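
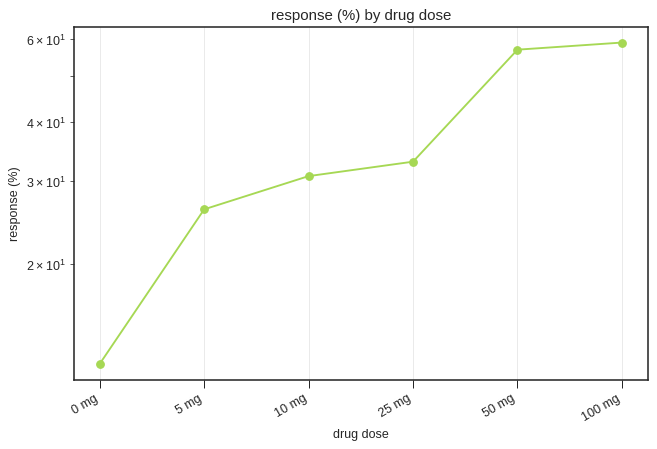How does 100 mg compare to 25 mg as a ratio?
≈ 1.71×

100 mg ≈ 60, 25 mg ≈ 35; 60/35 ≈ 1.71.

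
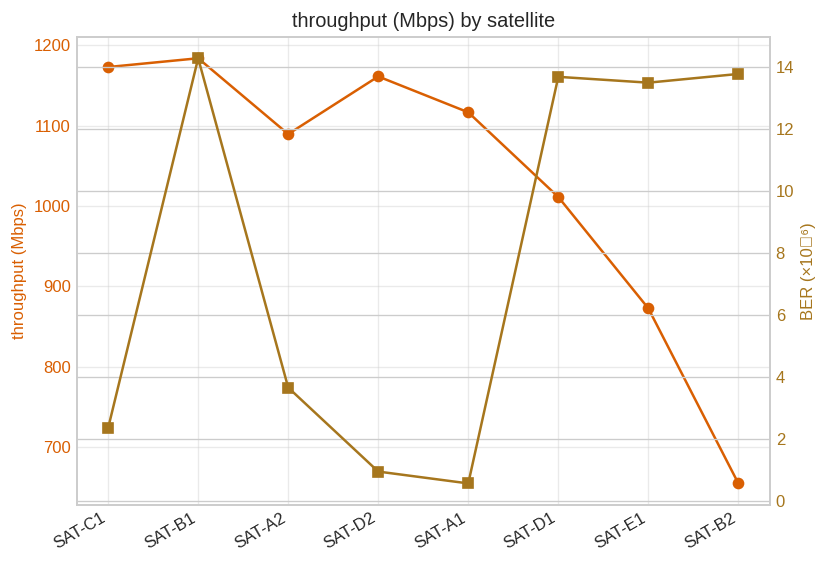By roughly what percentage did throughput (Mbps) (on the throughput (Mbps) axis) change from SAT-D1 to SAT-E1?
SAT-D1 ≈ 1000, SAT-E1 ≈ 850; (850 − 1000) / 1000 ≈ -15%.

≈ -15%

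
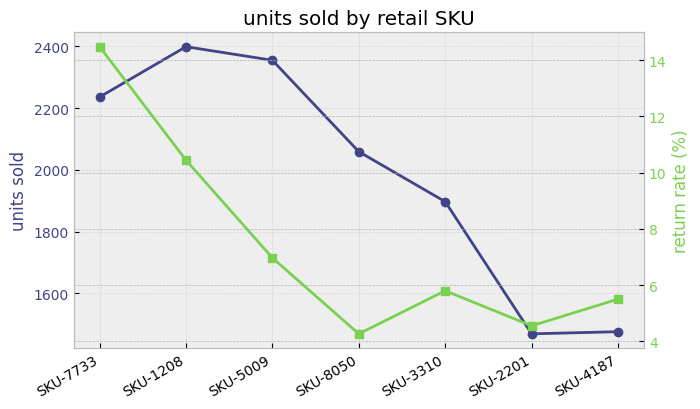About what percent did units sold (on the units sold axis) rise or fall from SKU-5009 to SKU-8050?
SKU-5009 ≈ 2400, SKU-8050 ≈ 2100; (2100 − 2400) / 2400 ≈ -12.5%.

≈ -12.5%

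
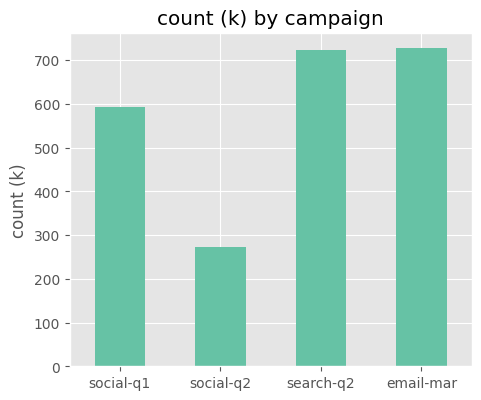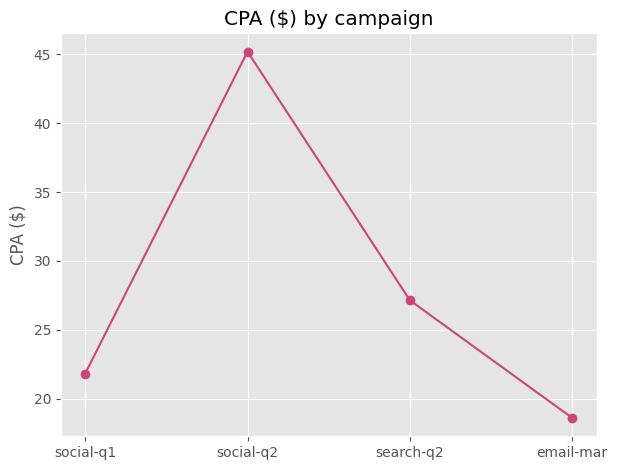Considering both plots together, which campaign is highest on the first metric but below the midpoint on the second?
Chart 2 median CPA ($) ≈ 25; below-median campaigns: social-q1, email-mar. Among those, email-mar has the highest count (k) (≈ 700).

email-mar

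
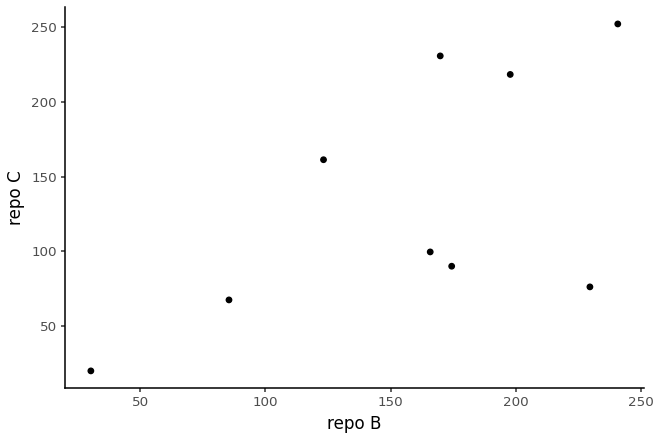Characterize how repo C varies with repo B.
Points are positively correlated; moderate (|r| ≈ 0.6).

positive, moderate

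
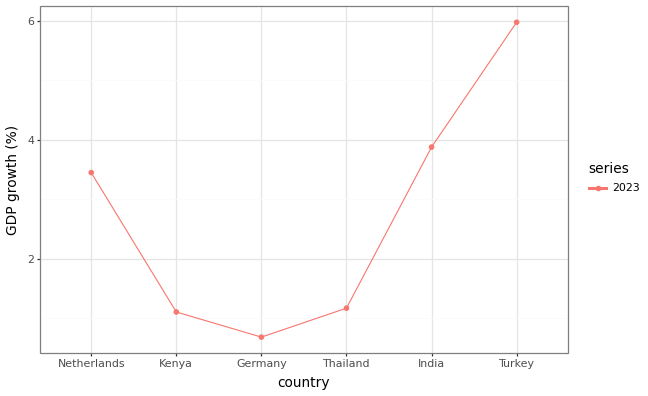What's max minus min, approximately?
Max Turkey ≈ 6.0, min Germany ≈ 0.5; range ≈ 5.5.

≈ 5.5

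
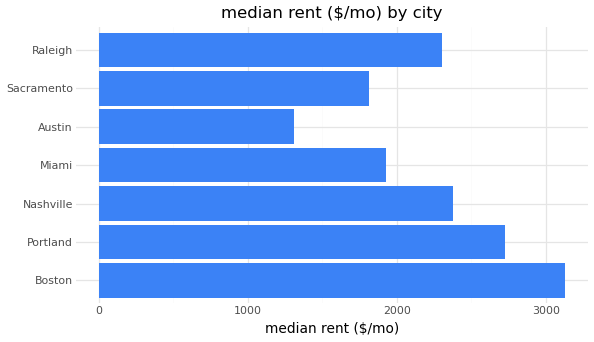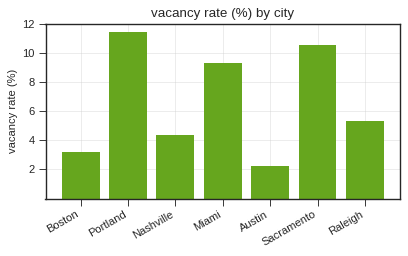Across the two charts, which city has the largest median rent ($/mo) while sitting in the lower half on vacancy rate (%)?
Boston

Chart 2 median vacancy rate (%) ≈ 6; below-median cities: Boston, Nashville, Austin. Among those, Boston has the highest median rent ($/mo) (≈ 3000).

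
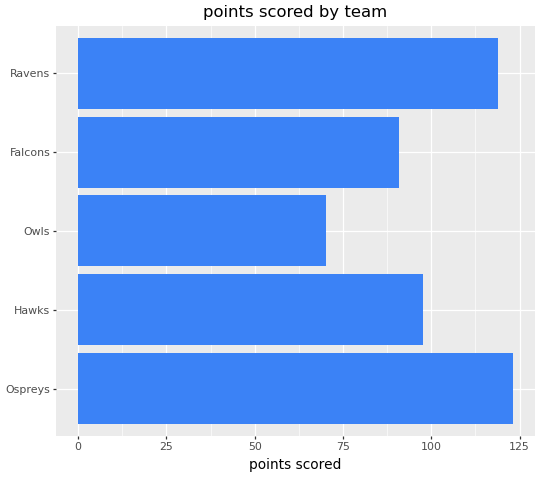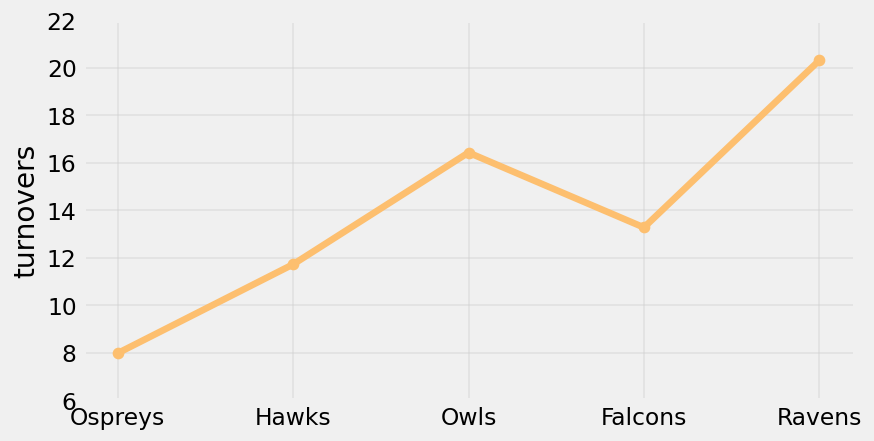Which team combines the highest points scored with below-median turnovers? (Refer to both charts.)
Chart 2 median turnovers ≈ 14; below-median teams: Ospreys, Hawks. Among those, Ospreys has the highest points scored (≈ 120).

Ospreys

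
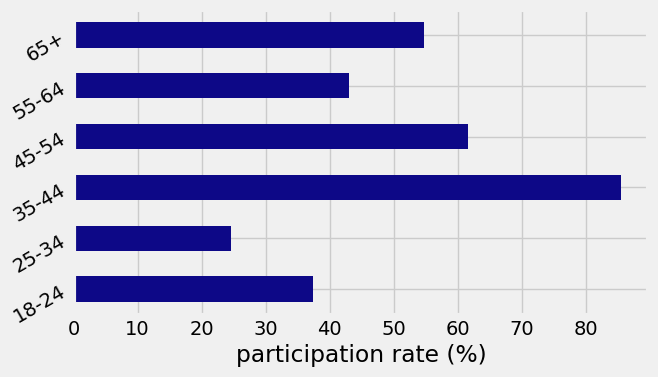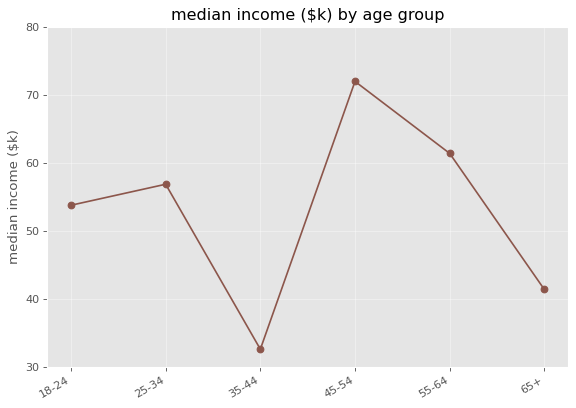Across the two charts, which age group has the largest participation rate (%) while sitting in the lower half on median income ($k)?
35-44

Chart 2 median median income ($k) ≈ 60; below-median age groups: 18-24, 35-44, 65+. Among those, 35-44 has the highest participation rate (%) (≈ 90).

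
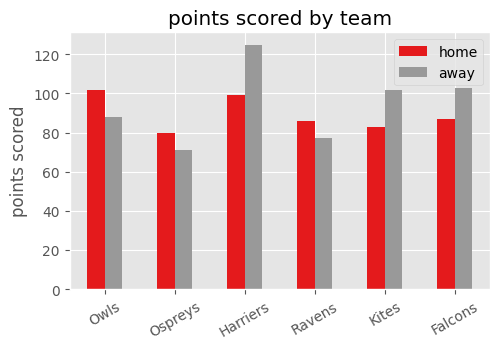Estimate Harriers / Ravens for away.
Harriers ≈ 120, Ravens ≈ 80; 120/80 ≈ 1.5.

≈ 1.5×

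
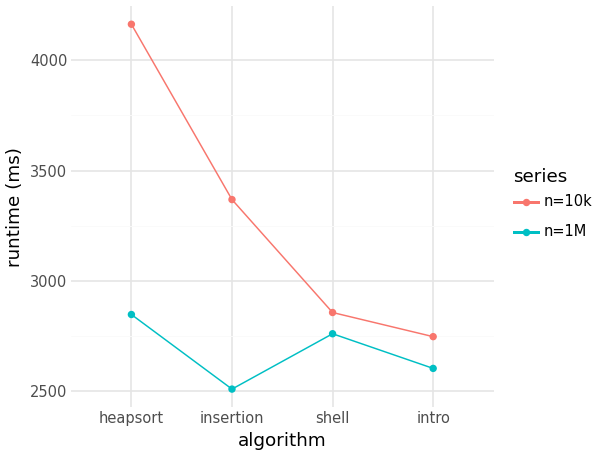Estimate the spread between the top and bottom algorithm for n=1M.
Max heapsort ≈ 2800, min insertion ≈ 2600; range ≈ 200.

≈ 200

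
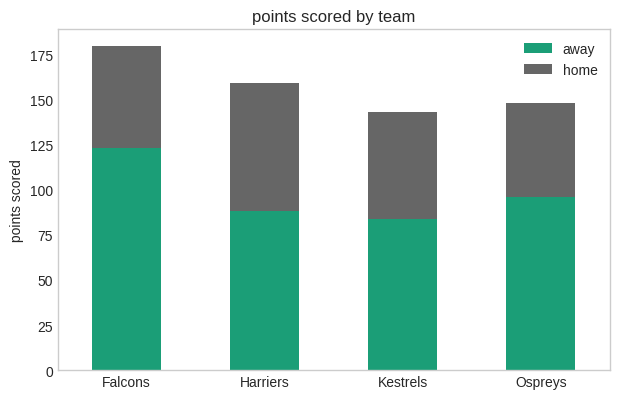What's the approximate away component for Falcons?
≈ 120

away top ≈ 120, bottom ≈ 0; segment ≈ 120.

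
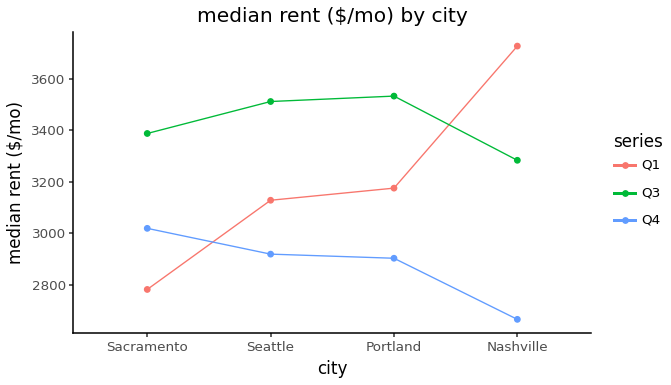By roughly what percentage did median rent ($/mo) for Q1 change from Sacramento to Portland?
Sacramento ≈ 2800, Portland ≈ 3200; (3200 − 2800) / 2800 ≈ +14.3%.

≈ +14.3%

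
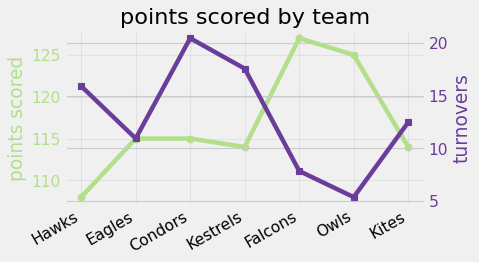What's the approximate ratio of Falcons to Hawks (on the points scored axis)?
Falcons ≈ 128, Hawks ≈ 108; 128/108 ≈ 1.19.

≈ 1.19×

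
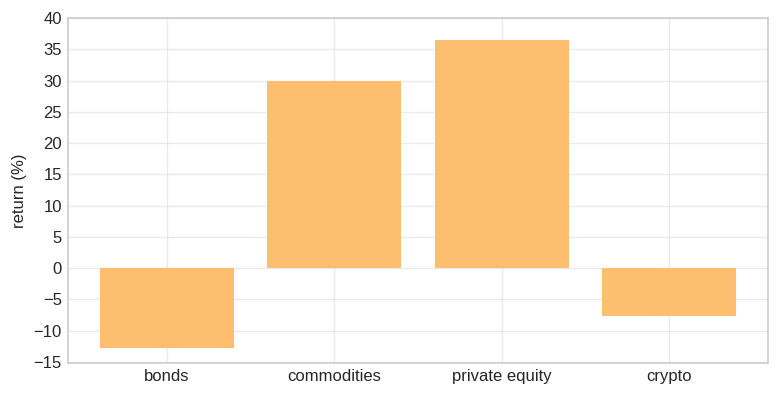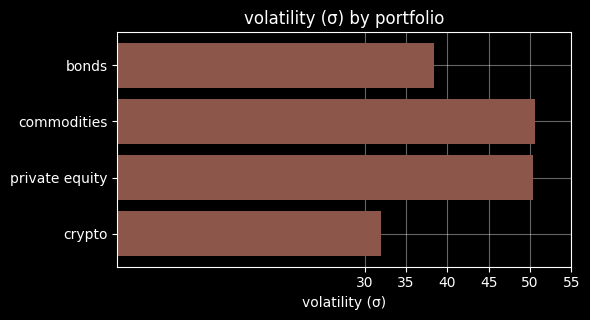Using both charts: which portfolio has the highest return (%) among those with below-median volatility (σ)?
crypto

Chart 2 median volatility (σ) ≈ 45; below-median portfolios: bonds, crypto. Among those, crypto has the highest return (%) (≈ -10).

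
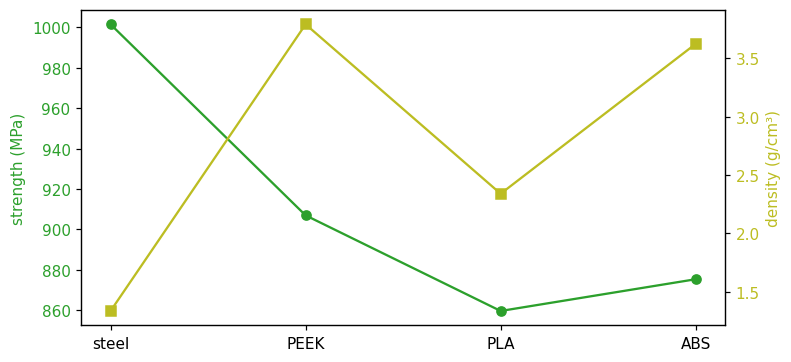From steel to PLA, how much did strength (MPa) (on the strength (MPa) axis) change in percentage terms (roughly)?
steel ≈ 1000, PLA ≈ 860; (860 − 1000) / 1000 ≈ -14%.

≈ -14%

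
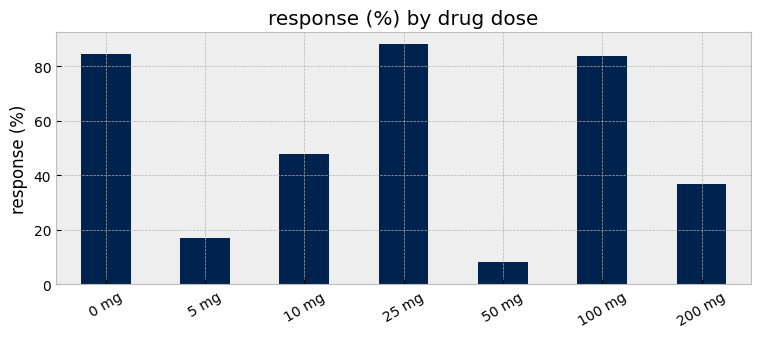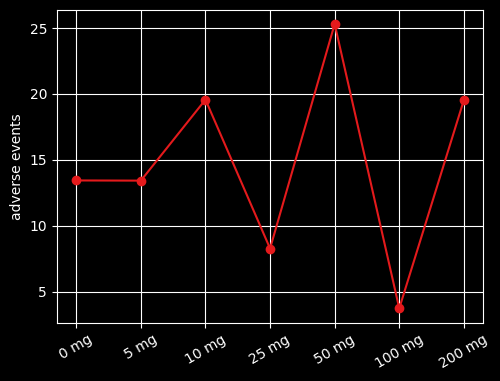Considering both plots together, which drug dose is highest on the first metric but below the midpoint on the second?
25 mg

Chart 2 median adverse events ≈ 15; below-median drug doses: 5 mg, 25 mg, 100 mg. Among those, 25 mg has the highest response (%) (≈ 90).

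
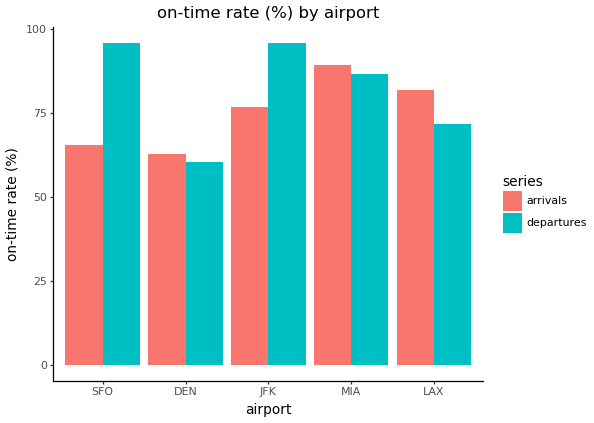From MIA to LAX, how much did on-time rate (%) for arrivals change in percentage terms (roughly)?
MIA ≈ 90, LAX ≈ 80; (80 − 90) / 90 ≈ -11.1%.

≈ -11.1%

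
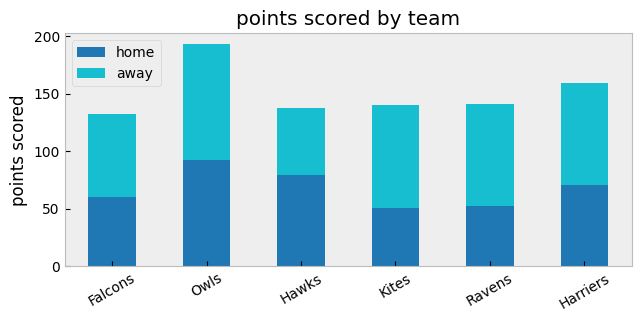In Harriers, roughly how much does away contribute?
away top ≈ 160, bottom ≈ 80; segment ≈ 80.

≈ 80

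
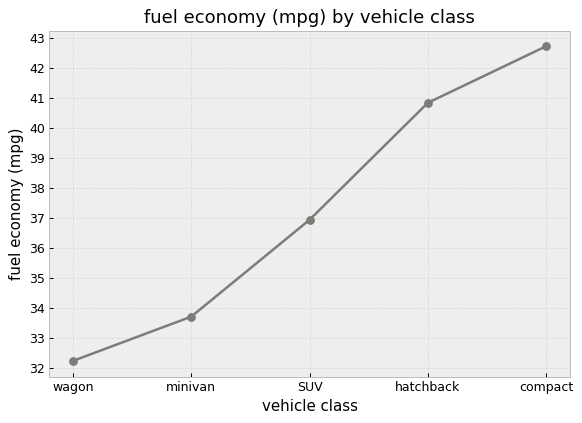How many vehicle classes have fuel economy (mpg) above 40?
2

Above 40: hatchback, compact.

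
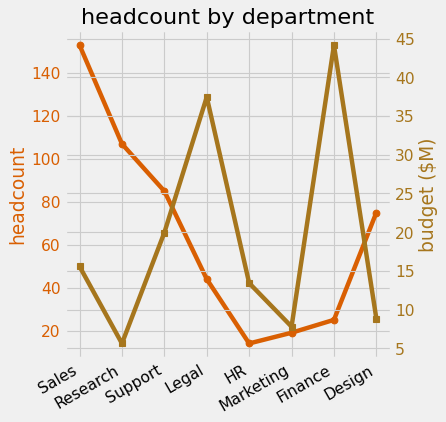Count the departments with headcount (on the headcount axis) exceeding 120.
1

Above 120: Sales.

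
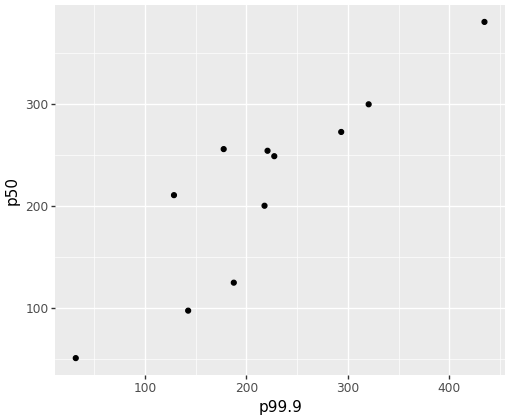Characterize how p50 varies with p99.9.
Points are positively correlated; strong (|r| ≈ 0.9).

positive, strong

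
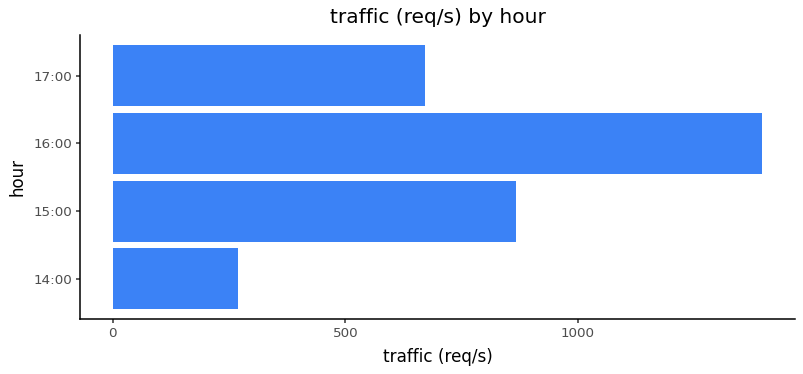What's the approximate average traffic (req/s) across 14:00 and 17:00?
(200 + 600) / 2 ≈ 400.

≈ 400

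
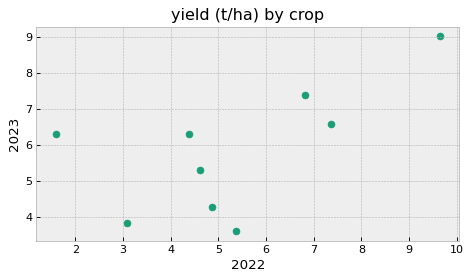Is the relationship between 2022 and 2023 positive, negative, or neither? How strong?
positive, moderate

Points are positively correlated; moderate (|r| ≈ 0.6).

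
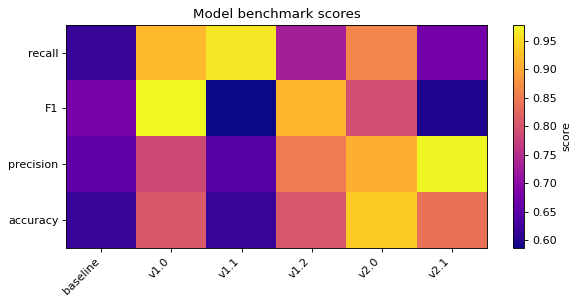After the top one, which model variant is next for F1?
Top 3 for F1: v1.0 ≈ 1.00, v1.2 ≈ 0.90, v2.0 ≈ 0.80.

v1.2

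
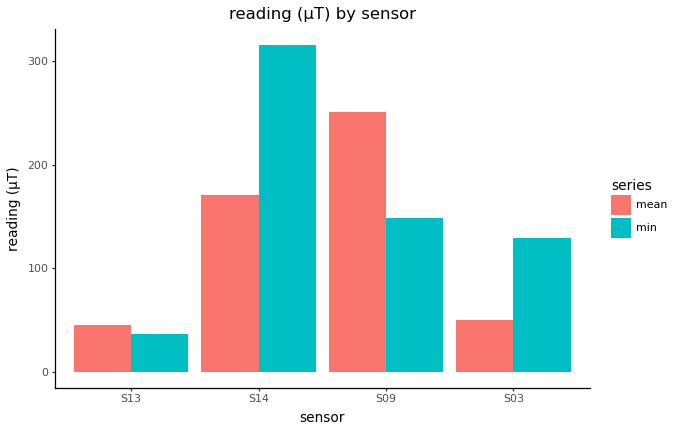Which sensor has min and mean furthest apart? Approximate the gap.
S14: min ≈ 300, mean ≈ 150 → gap ≈ 150. Next-largest (S09) is only ≈ 100.

S14, ≈ 150 µT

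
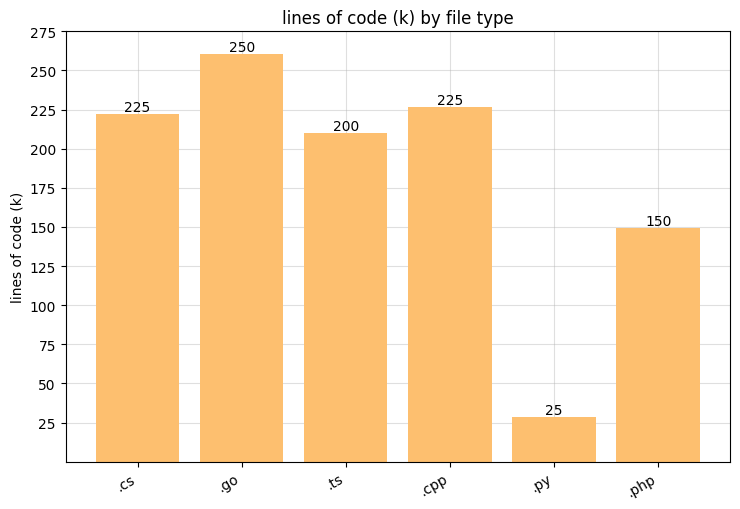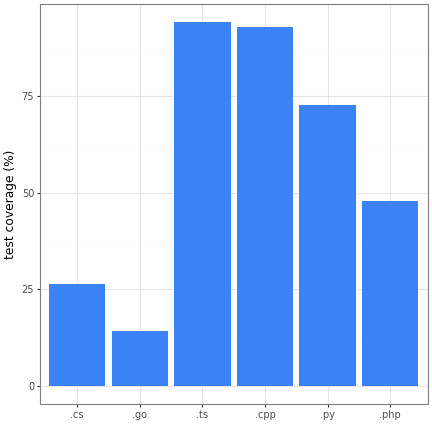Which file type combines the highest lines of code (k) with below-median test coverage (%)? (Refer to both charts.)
.go

Chart 2 median test coverage (%) ≈ 60; below-median file types: .cs, .go, .php. Among those, .go has the highest lines of code (k) (≈ 250).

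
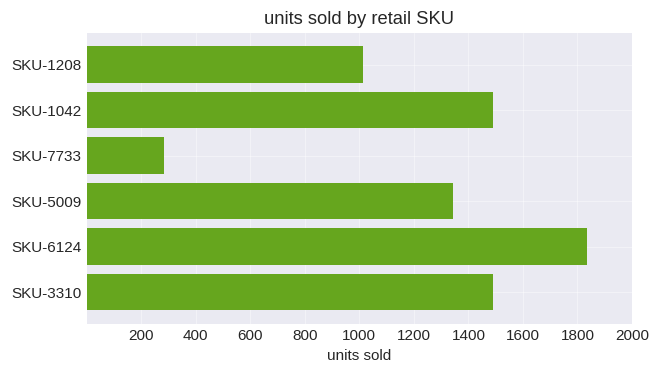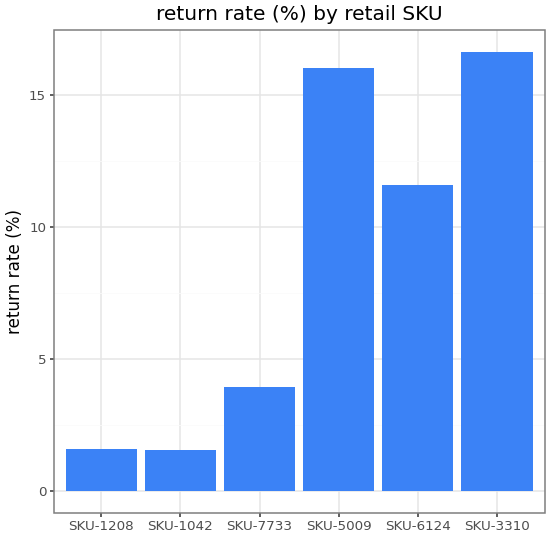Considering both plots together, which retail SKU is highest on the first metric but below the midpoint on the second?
Chart 2 median return rate (%) ≈ 8; below-median retail SKUs: SKU-1208, SKU-1042, SKU-7733. Among those, SKU-1042 has the highest units sold (≈ 1400).

SKU-1042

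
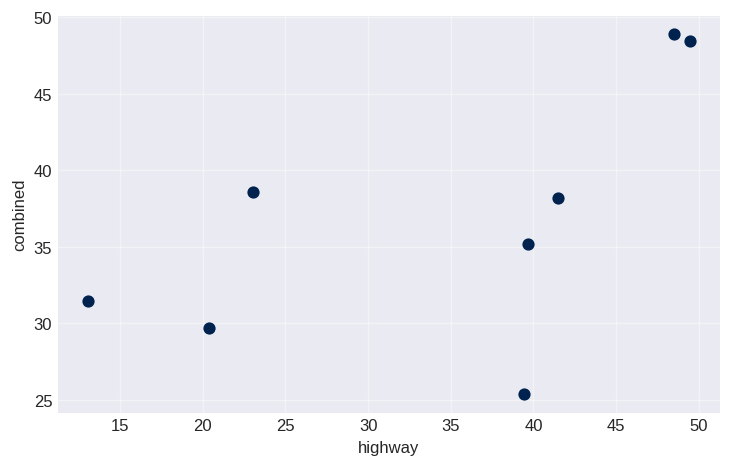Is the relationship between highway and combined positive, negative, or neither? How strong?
Points are positively correlated; moderate (|r| ≈ 0.6).

positive, moderate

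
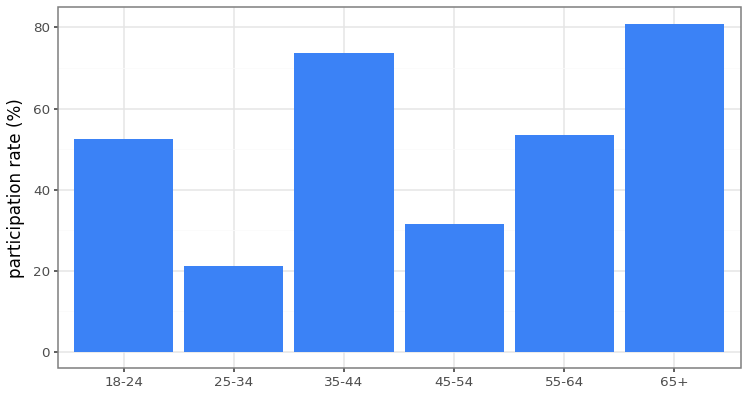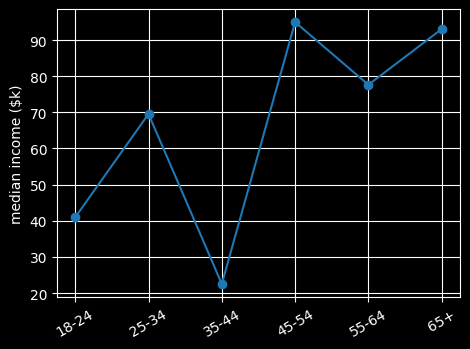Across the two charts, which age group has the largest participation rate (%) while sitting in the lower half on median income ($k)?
35-44

Chart 2 median median income ($k) ≈ 70; below-median age groups: 18-24, 25-34, 35-44. Among those, 35-44 has the highest participation rate (%) (≈ 70).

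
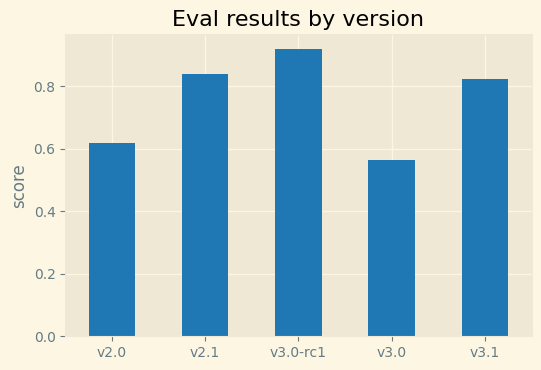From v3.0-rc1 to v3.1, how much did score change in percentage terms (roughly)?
≈ -11.1%

v3.0-rc1 ≈ 0.9, v3.1 ≈ 0.8; (0.8 − 0.9) / 0.9 ≈ -11.1%.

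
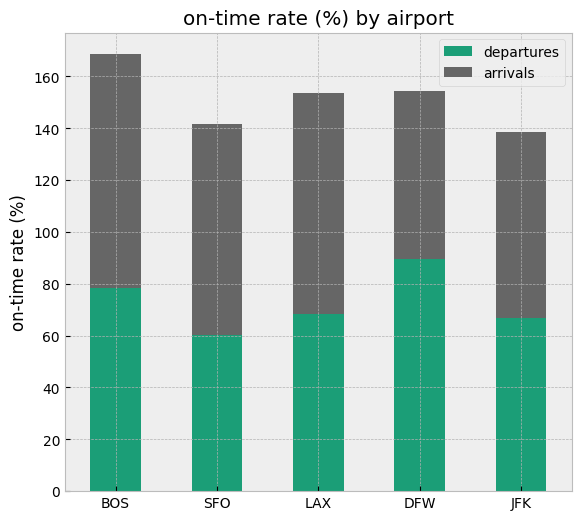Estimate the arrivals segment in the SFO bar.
≈ 80

arrivals top ≈ 140, bottom ≈ 60; segment ≈ 80.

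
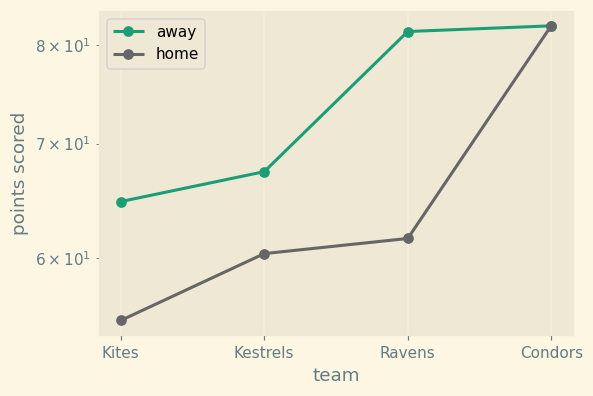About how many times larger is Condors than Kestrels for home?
≈ 1.33×

Condors ≈ 80, Kestrels ≈ 60; 80/60 ≈ 1.33.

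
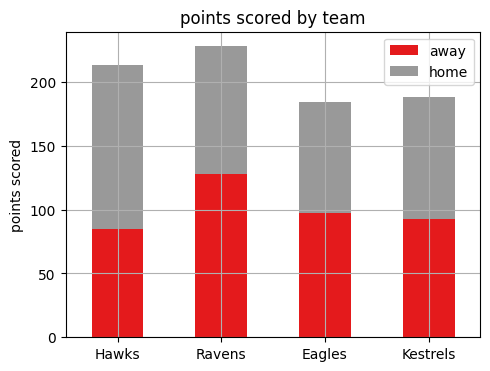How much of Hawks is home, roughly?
home top ≈ 220, bottom ≈ 80; segment ≈ 140.

≈ 140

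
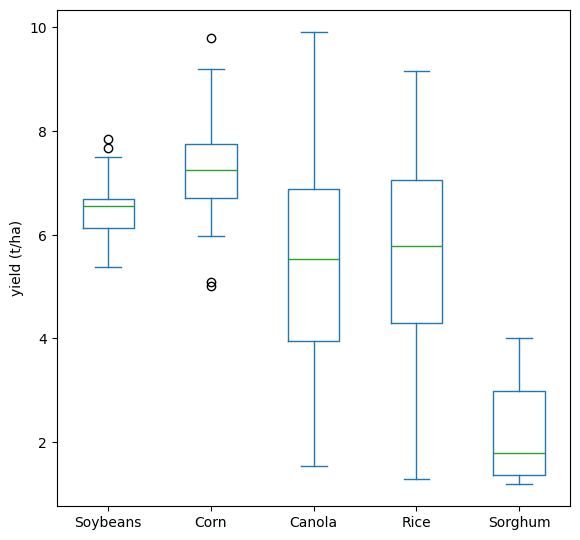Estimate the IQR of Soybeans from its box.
Q3 ≈ 6.5, Q1 ≈ 6.0; IQR ≈ 0.5.

≈ 0.5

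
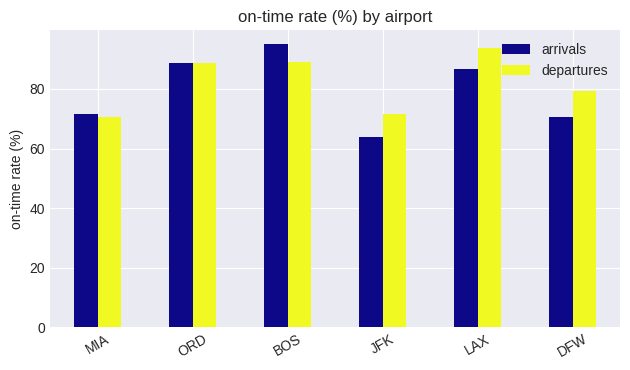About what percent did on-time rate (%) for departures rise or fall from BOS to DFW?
≈ -11.1%

BOS ≈ 90, DFW ≈ 80; (80 − 90) / 90 ≈ -11.1%.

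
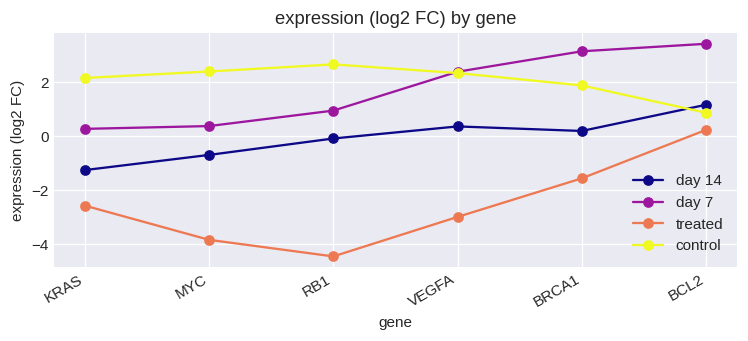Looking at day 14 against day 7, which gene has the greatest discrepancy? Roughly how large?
BRCA1: day 14 ≈ 0, day 7 ≈ 3 → gap ≈ 3. Next-largest (BCL2) is only ≈ 2.

BRCA1, ≈ 3 log2 FC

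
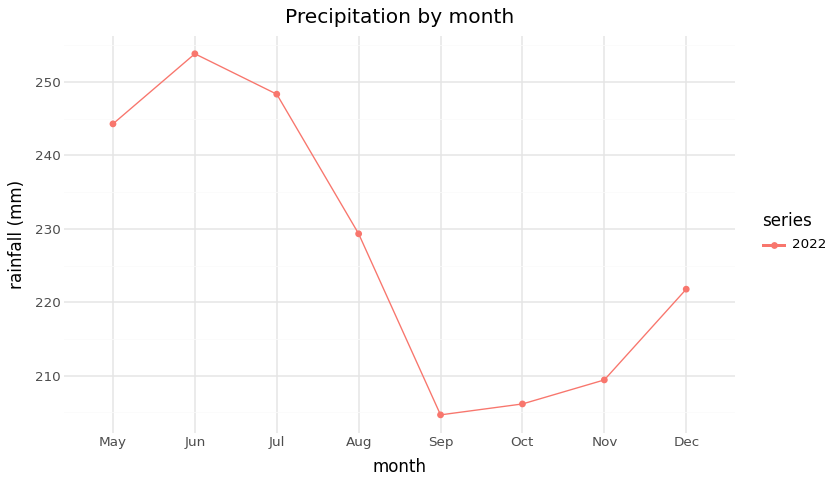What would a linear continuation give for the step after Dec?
Last three: 205, 210, 220 → slope ≈ 7.5/step → next ≈ 227.5.

≈ 227.5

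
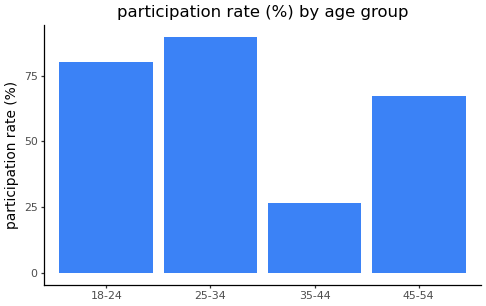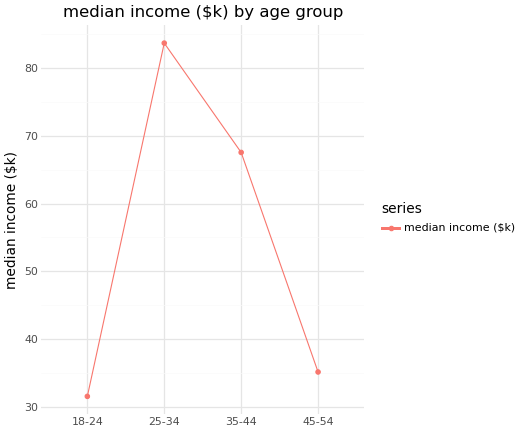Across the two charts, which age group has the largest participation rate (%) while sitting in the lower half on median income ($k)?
Chart 2 median median income ($k) ≈ 50; below-median age groups: 18-24, 45-54. Among those, 18-24 has the highest participation rate (%) (≈ 80).

18-24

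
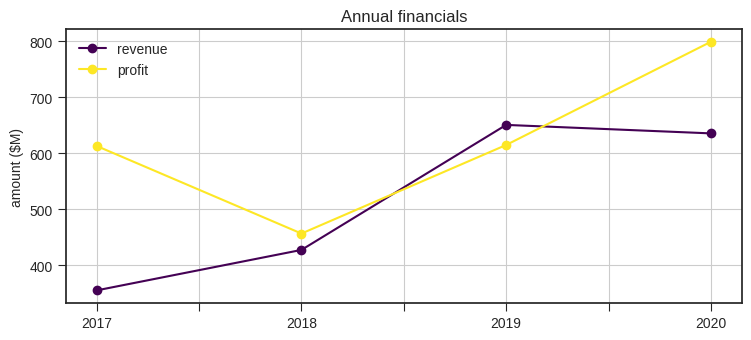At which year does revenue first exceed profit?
2019

2018: revenue ≈ 450 vs profit ≈ 450 (not yet); 2019: revenue ≈ 650 vs profit ≈ 600 (first crossover).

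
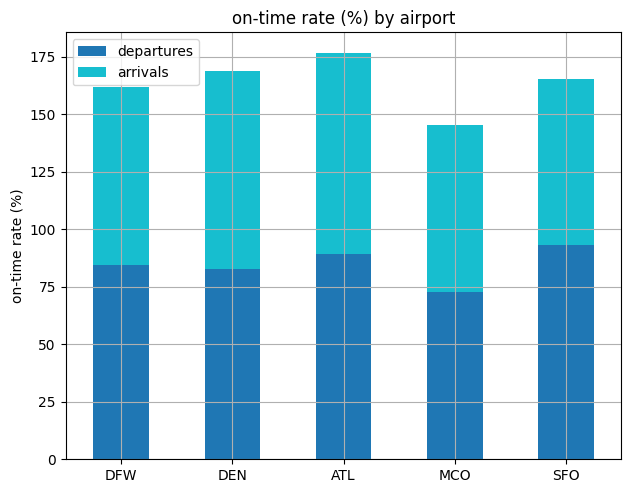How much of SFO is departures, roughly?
≈ 100

departures top ≈ 100, bottom ≈ 0; segment ≈ 100.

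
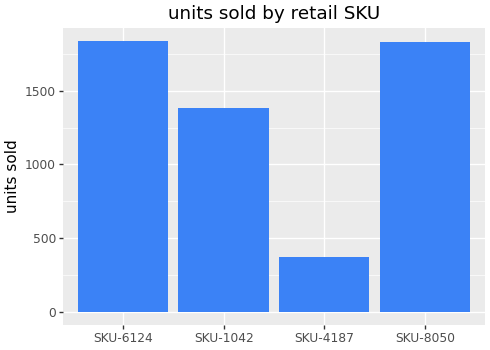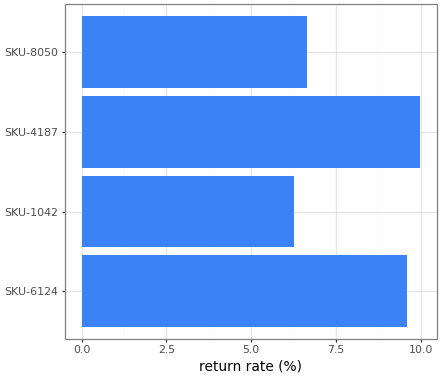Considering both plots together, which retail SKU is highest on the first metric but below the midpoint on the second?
SKU-8050

Chart 2 median return rate (%) ≈ 8; below-median retail SKUs: SKU-1042, SKU-8050. Among those, SKU-8050 has the highest units sold (≈ 1800).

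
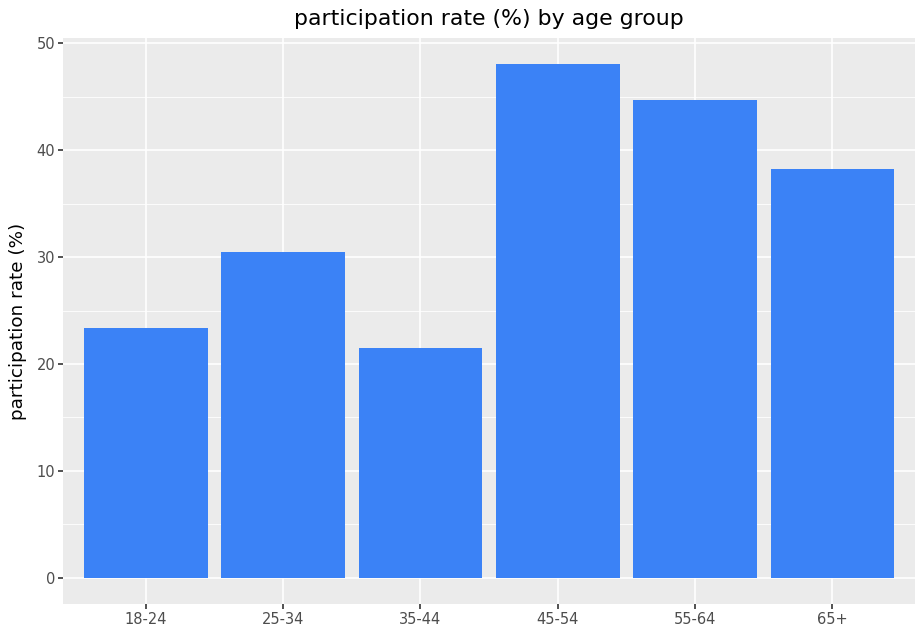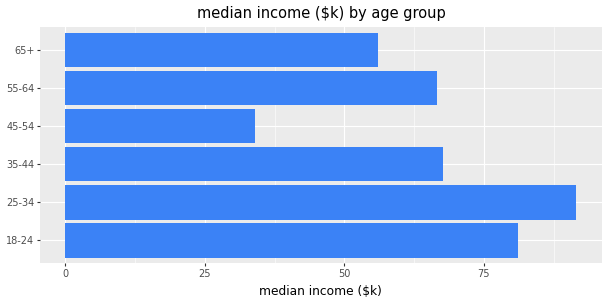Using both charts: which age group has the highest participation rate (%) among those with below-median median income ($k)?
Chart 2 median median income ($k) ≈ 70; below-median age groups: 45-54, 55-64, 65+. Among those, 45-54 has the highest participation rate (%) (≈ 50).

45-54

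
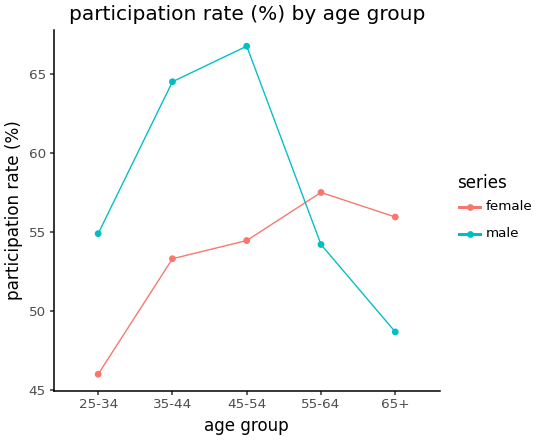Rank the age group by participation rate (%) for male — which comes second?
Top 3 for male: 45-54 ≈ 66, 35-44 ≈ 64, 25-34 ≈ 54.

35-44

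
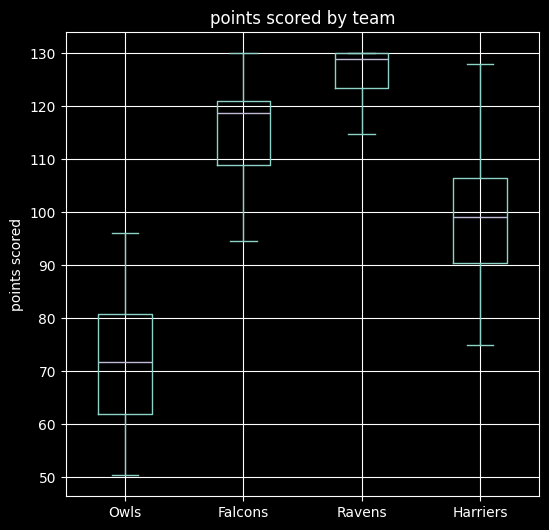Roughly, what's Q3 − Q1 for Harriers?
≈ 15

Q3 ≈ 105, Q1 ≈ 90; IQR ≈ 15.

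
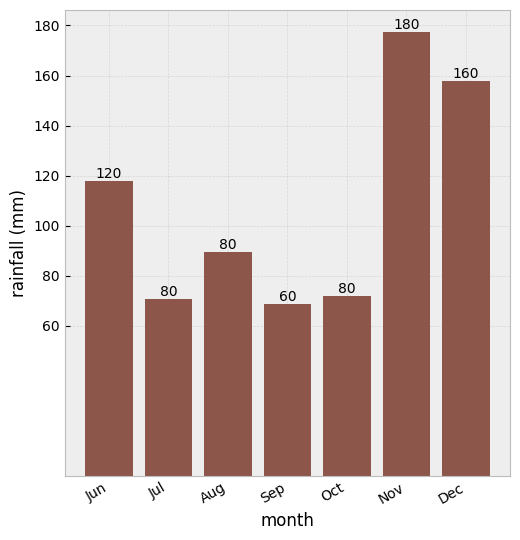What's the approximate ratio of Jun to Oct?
≈ 1.5×

Jun ≈ 120, Oct ≈ 80; 120/80 ≈ 1.5.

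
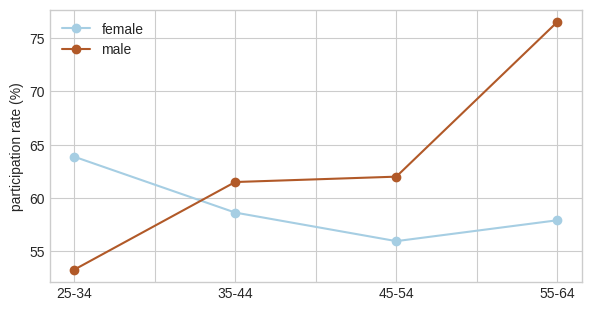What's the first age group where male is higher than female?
35-44

25-34: male ≈ 54 vs female ≈ 64 (not yet); 35-44: male ≈ 62 vs female ≈ 58 (first crossover).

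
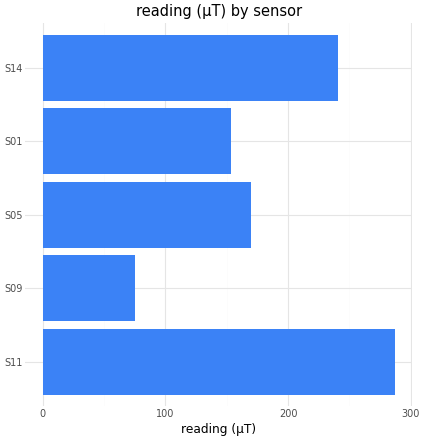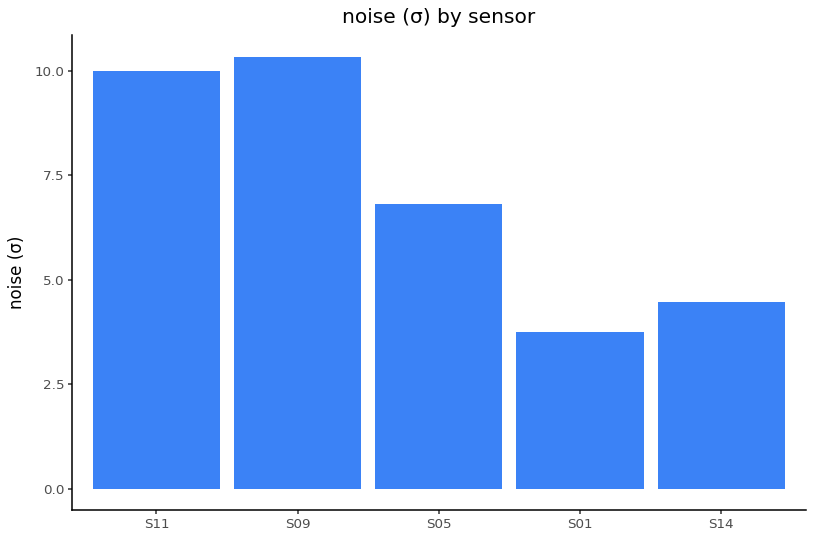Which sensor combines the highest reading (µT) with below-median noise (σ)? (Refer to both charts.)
S14

Chart 2 median noise (σ) ≈ 7; below-median sensors: S01, S14. Among those, S14 has the highest reading (µT) (≈ 250).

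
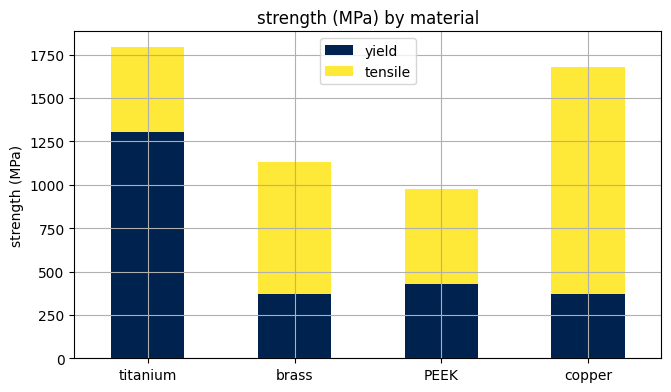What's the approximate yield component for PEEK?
yield top ≈ 400, bottom ≈ 0; segment ≈ 400.

≈ 400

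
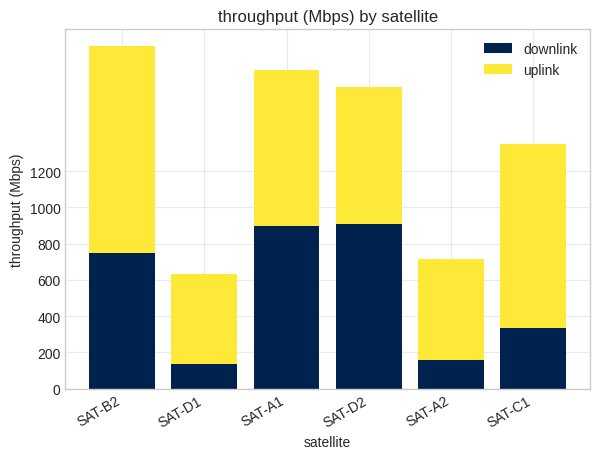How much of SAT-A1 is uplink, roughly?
≈ 1000

uplink top ≈ 1800, bottom ≈ 800; segment ≈ 1000.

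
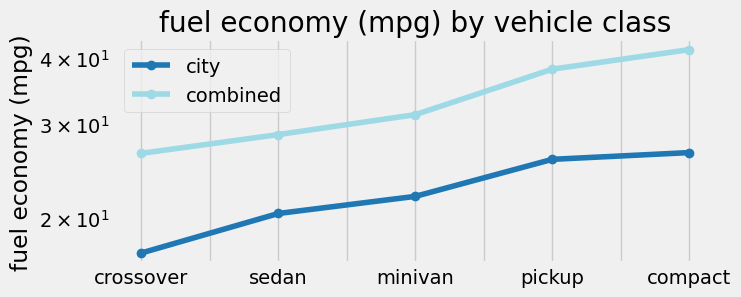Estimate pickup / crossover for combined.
≈ 1.6×

pickup ≈ 40, crossover ≈ 25; 40/25 ≈ 1.6.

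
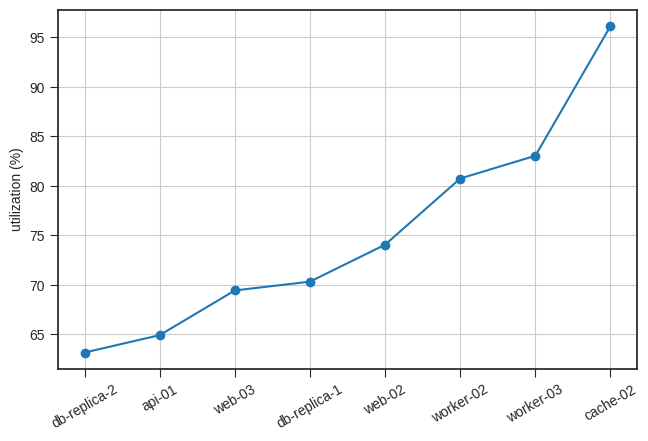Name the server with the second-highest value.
worker-03

Top 3: cache-02 ≈ 95, worker-03 ≈ 85, worker-02 ≈ 80.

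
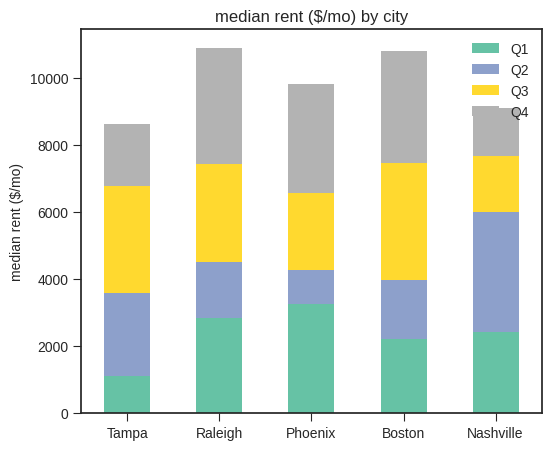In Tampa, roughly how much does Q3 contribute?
≈ 3000

Q3 top ≈ 7000, bottom ≈ 4000; segment ≈ 3000.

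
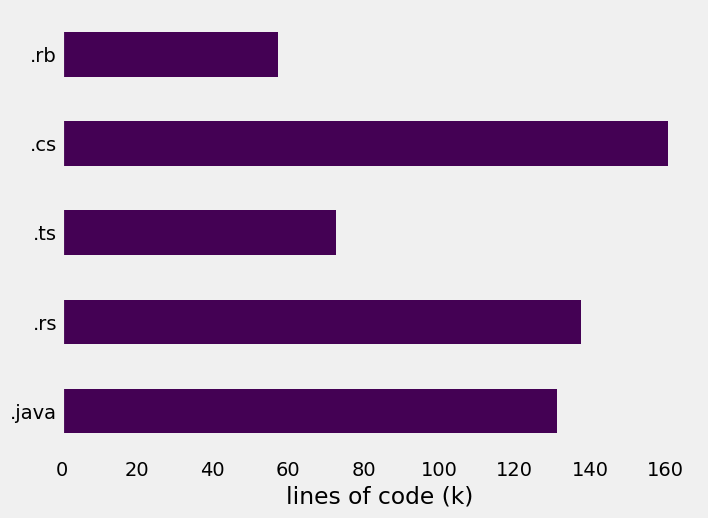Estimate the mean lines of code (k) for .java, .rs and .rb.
(140 + 140 + 60) / 3 ≈ 113.

≈ 113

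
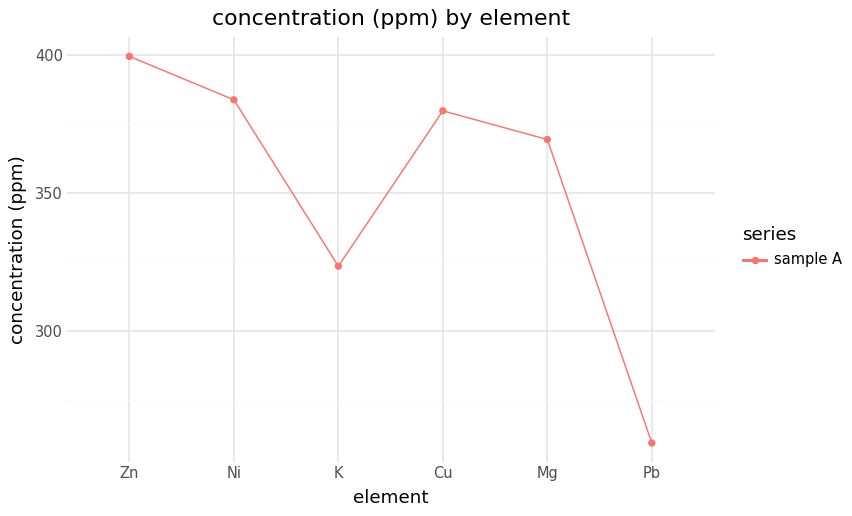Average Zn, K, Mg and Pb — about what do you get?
≈ 335

(400 + 320 + 360 + 260) / 4 ≈ 335.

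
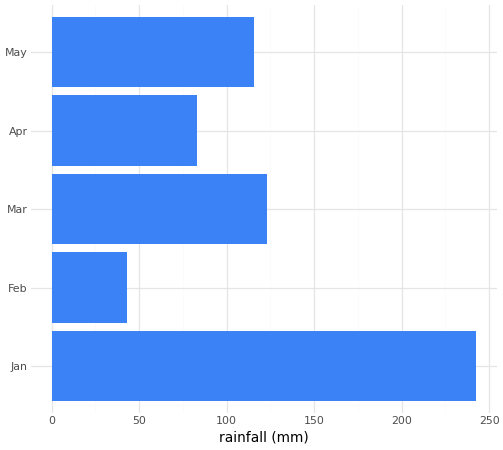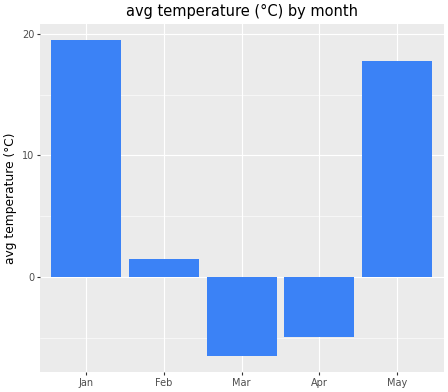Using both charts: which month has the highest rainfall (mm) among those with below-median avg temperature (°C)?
Chart 2 median avg temperature (°C) ≈ 2; below-median months: Mar, Apr. Among those, Mar has the highest rainfall (mm) (≈ 125).

Mar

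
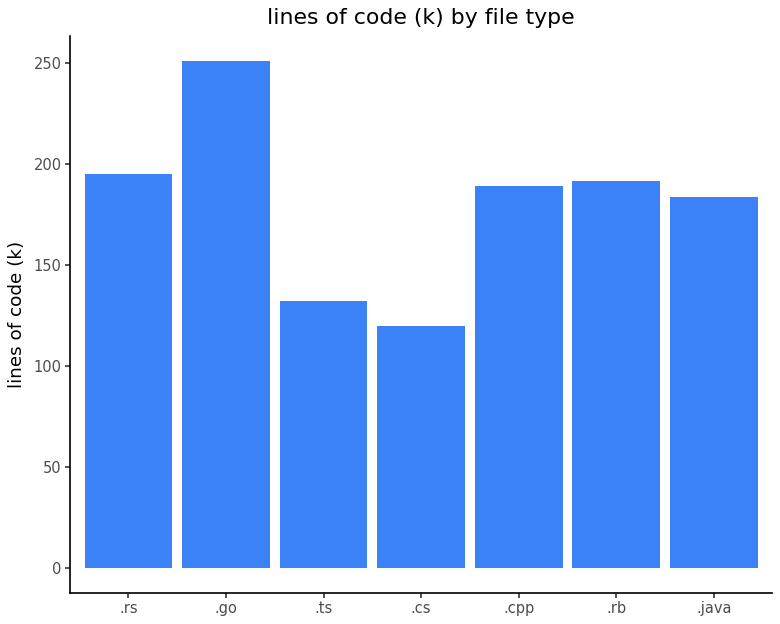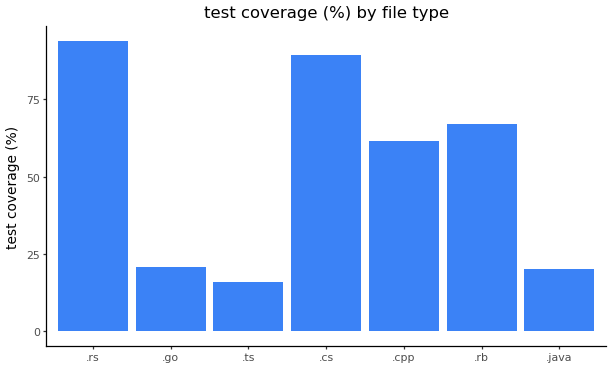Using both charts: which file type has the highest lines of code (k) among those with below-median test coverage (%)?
.go

Chart 2 median test coverage (%) ≈ 60; below-median file types: .go, .ts, .java. Among those, .go has the highest lines of code (k) (≈ 250).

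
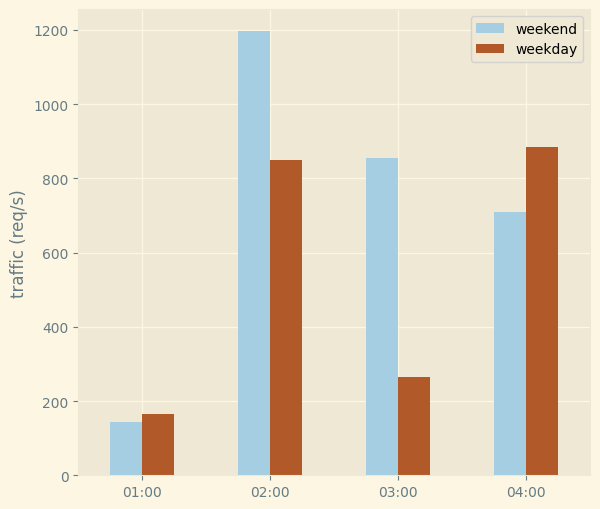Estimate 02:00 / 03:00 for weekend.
≈ 1.33×

02:00 ≈ 1200, 03:00 ≈ 900; 1200/900 ≈ 1.33.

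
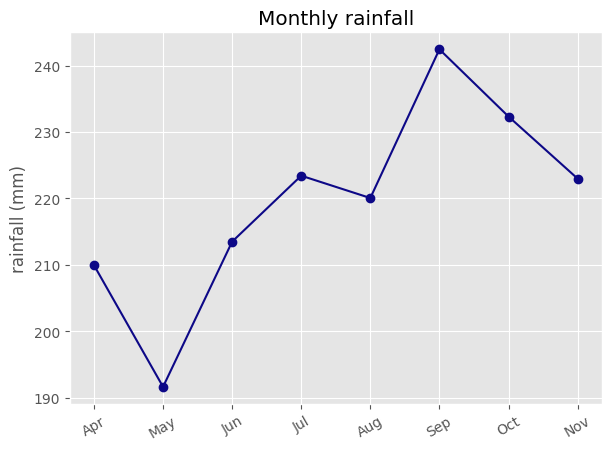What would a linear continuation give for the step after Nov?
Last three: 240, 230, 225 → slope ≈ -7.5/step → next ≈ 217.5.

≈ 217.5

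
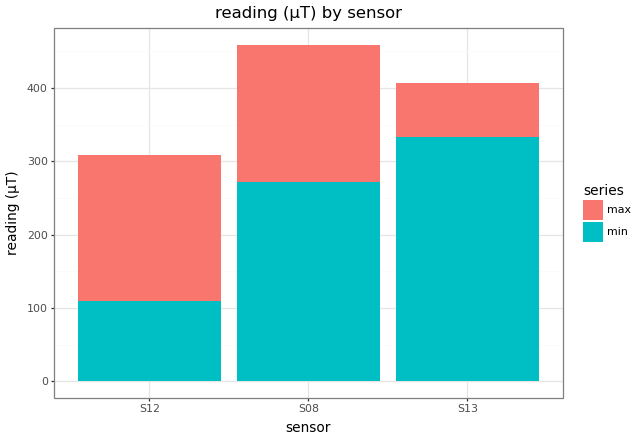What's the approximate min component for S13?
≈ 350

min top ≈ 350, bottom ≈ 0; segment ≈ 350.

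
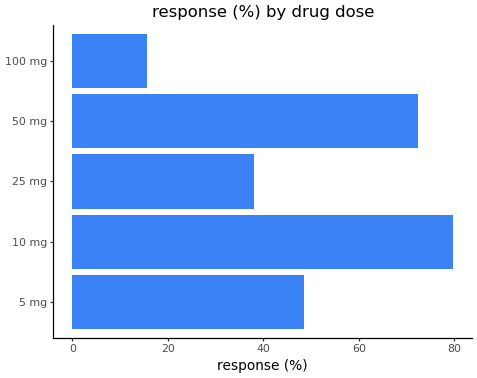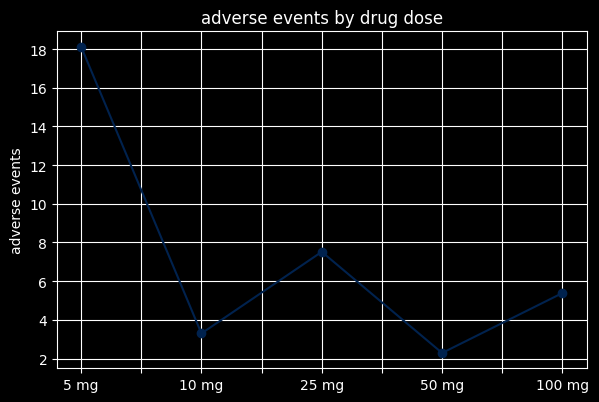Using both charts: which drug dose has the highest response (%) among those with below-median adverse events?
10 mg

Chart 2 median adverse events ≈ 6; below-median drug doses: 10 mg, 50 mg. Among those, 10 mg has the highest response (%) (≈ 80).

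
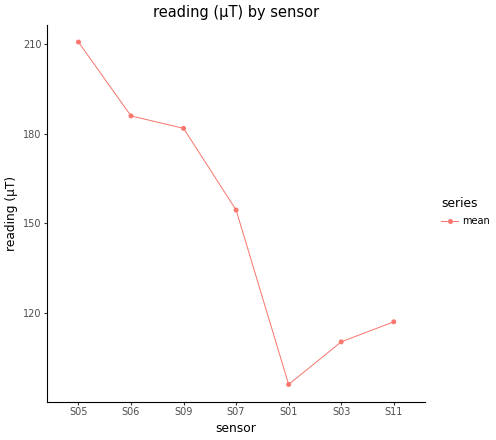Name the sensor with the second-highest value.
Top 3: S05 ≈ 210, S06 ≈ 190, S09 ≈ 180.

S06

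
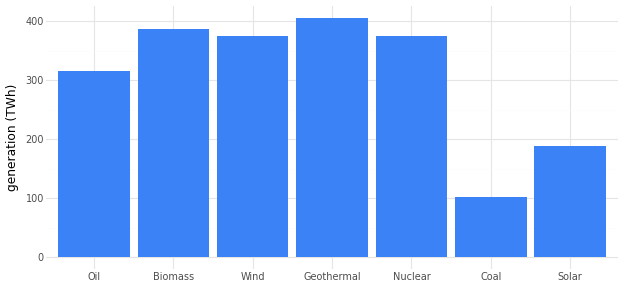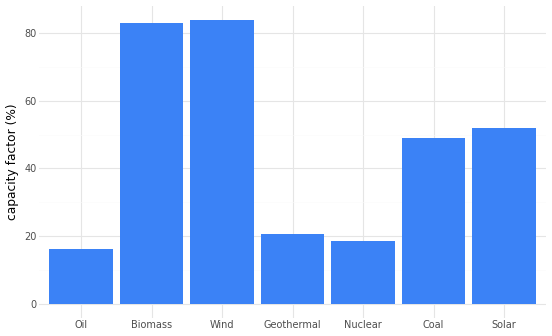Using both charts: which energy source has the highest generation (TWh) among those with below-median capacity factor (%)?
Chart 2 median capacity factor (%) ≈ 50; below-median energy sources: Oil, Geothermal, Nuclear. Among those, Geothermal has the highest generation (TWh) (≈ 400).

Geothermal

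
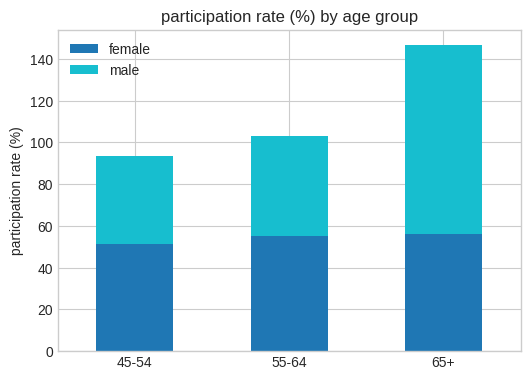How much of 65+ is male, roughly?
≈ 80

male top ≈ 140, bottom ≈ 60; segment ≈ 80.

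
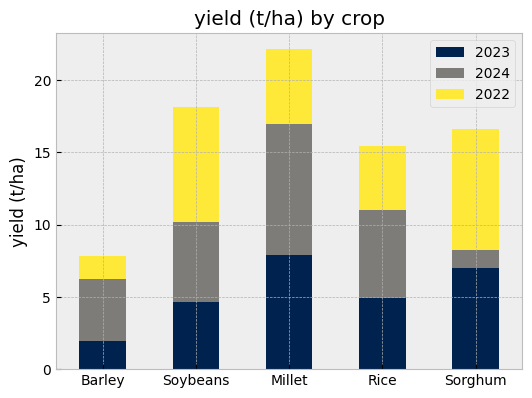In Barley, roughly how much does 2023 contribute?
≈ 2

2023 top ≈ 2, bottom ≈ 0; segment ≈ 2.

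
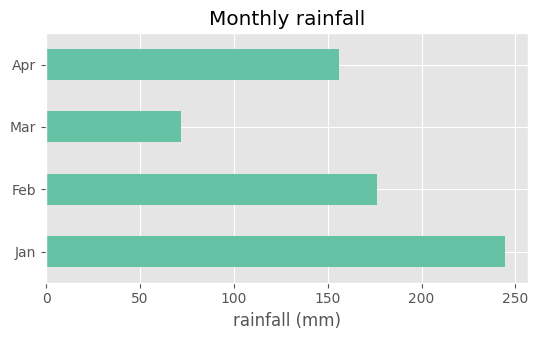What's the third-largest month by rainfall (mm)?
Top 4: Jan ≈ 250, Feb ≈ 175, Apr ≈ 150, Mar ≈ 75.

Apr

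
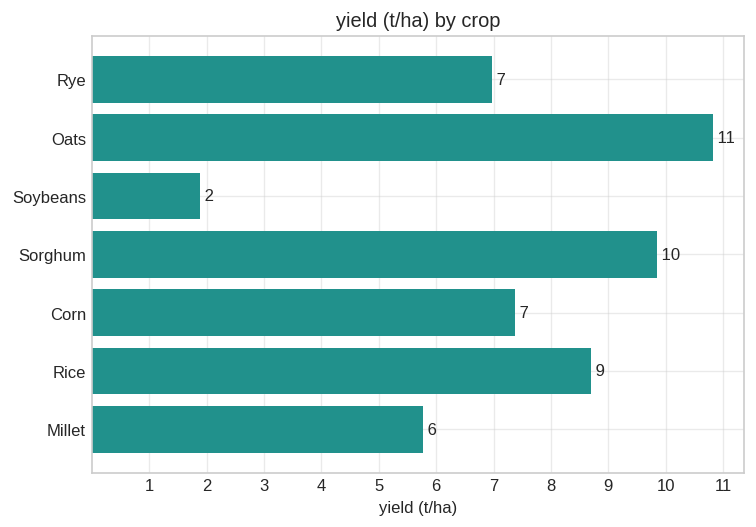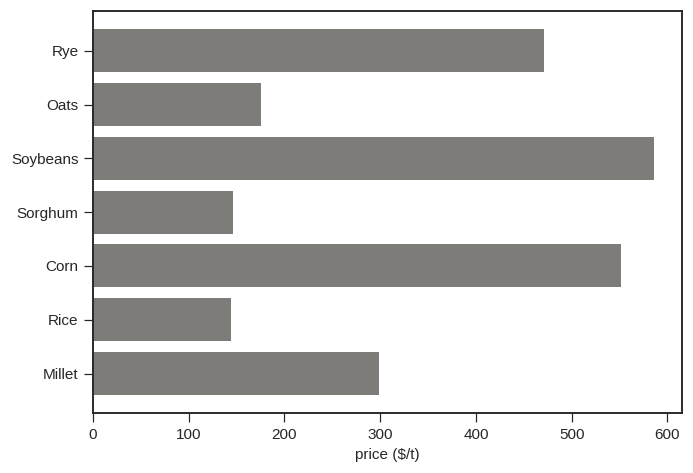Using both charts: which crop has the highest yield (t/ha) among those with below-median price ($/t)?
Chart 2 median price ($/t) ≈ 300; below-median crops: Oats, Sorghum, Rice. Among those, Oats has the highest yield (t/ha) (≈ 11).

Oats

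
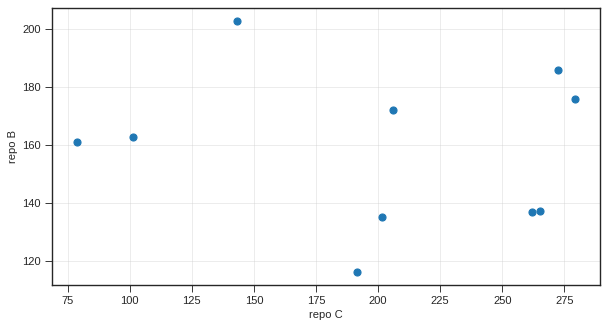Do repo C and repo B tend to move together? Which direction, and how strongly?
no clear correlation

Points are roughly uncorrelated; weak (|r| ≈ 0.1).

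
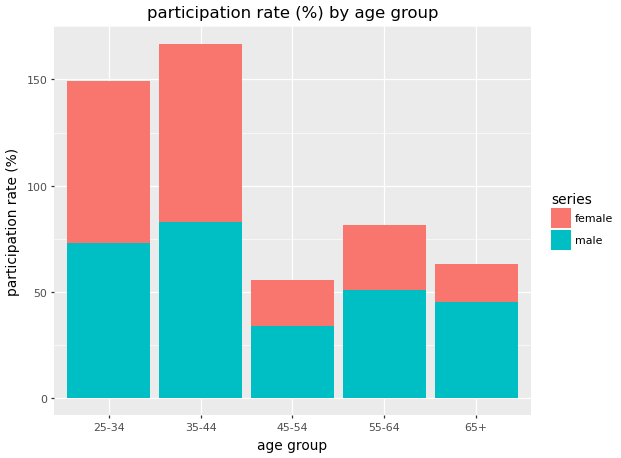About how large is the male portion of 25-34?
≈ 80

male top ≈ 80, bottom ≈ 0; segment ≈ 80.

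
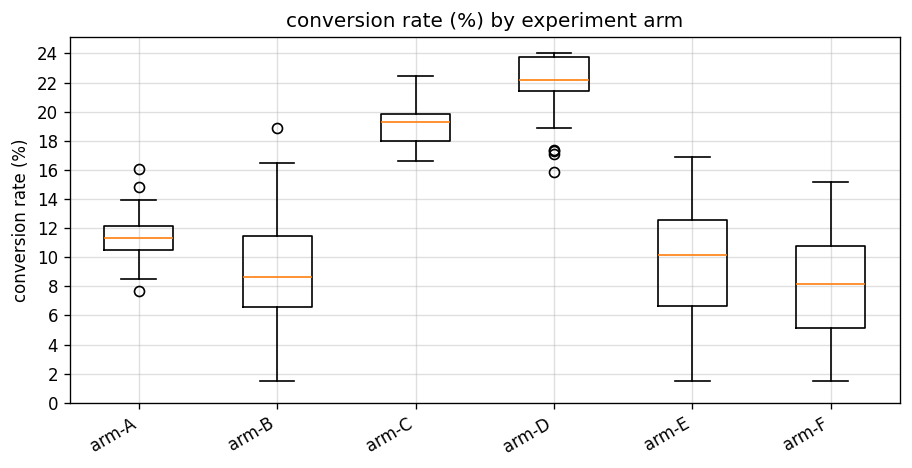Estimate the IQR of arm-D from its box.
≈ 2

Q3 ≈ 24, Q1 ≈ 22; IQR ≈ 2.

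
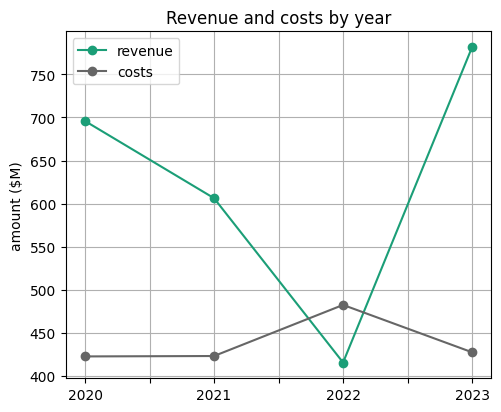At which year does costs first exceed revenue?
2022

2021: costs ≈ 400 vs revenue ≈ 600 (not yet); 2022: costs ≈ 500 vs revenue ≈ 400 (first crossover).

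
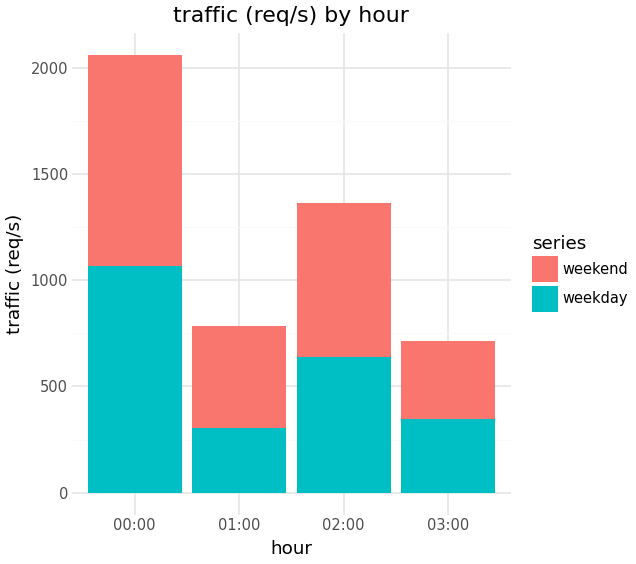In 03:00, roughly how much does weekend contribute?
≈ 400

weekend top ≈ 800, bottom ≈ 400; segment ≈ 400.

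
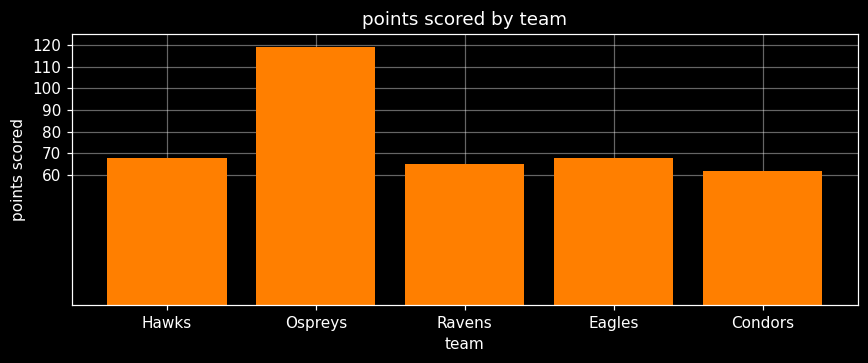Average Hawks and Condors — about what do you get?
≈ 65

(70 + 60) / 2 ≈ 65.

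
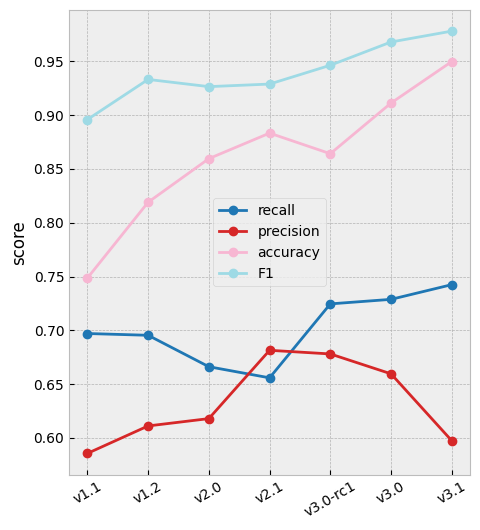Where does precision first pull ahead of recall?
v2.1

v2.0: precision ≈ 0.60 vs recall ≈ 0.65 (not yet); v2.1: precision ≈ 0.70 vs recall ≈ 0.65 (first crossover).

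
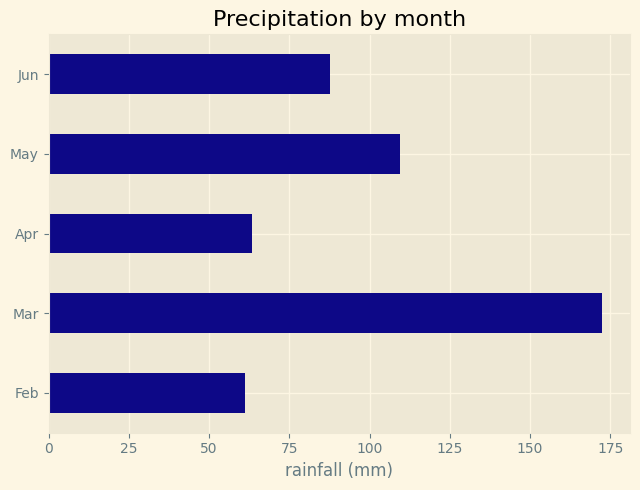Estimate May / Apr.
≈ 1.67×

May ≈ 100, Apr ≈ 60; 100/60 ≈ 1.67.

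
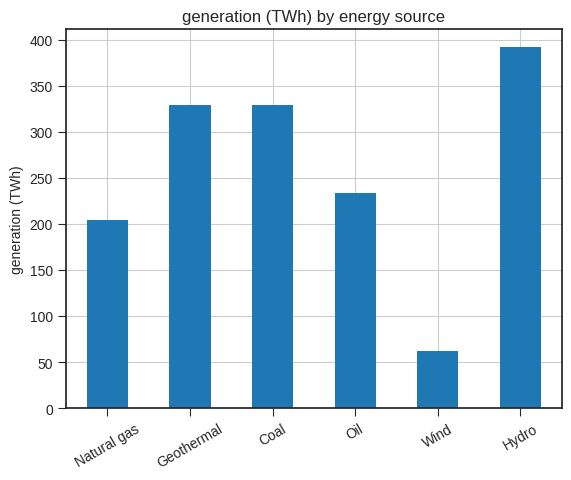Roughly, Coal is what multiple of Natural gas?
Coal ≈ 350, Natural gas ≈ 200; 350/200 ≈ 1.75.

≈ 1.75×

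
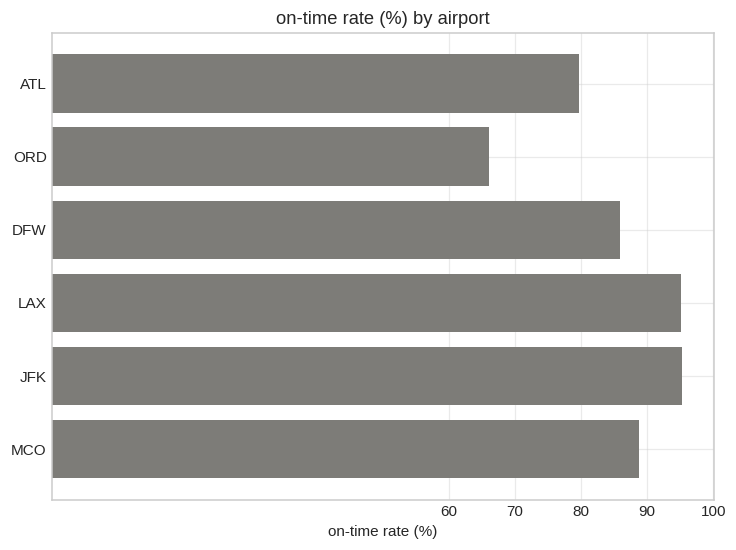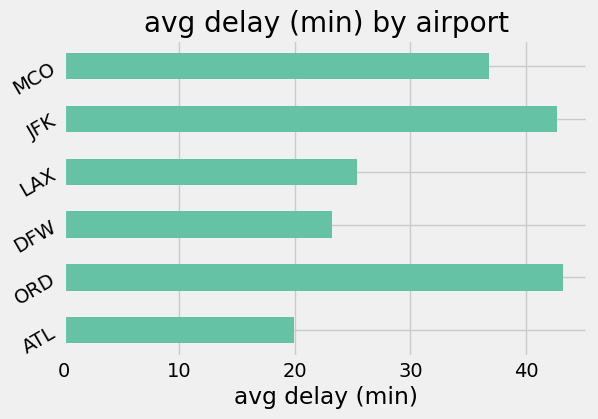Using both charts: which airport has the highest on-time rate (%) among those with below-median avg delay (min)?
Chart 2 median avg delay (min) ≈ 30; below-median airports: ATL, DFW, LAX. Among those, LAX has the highest on-time rate (%) (≈ 100).

LAX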